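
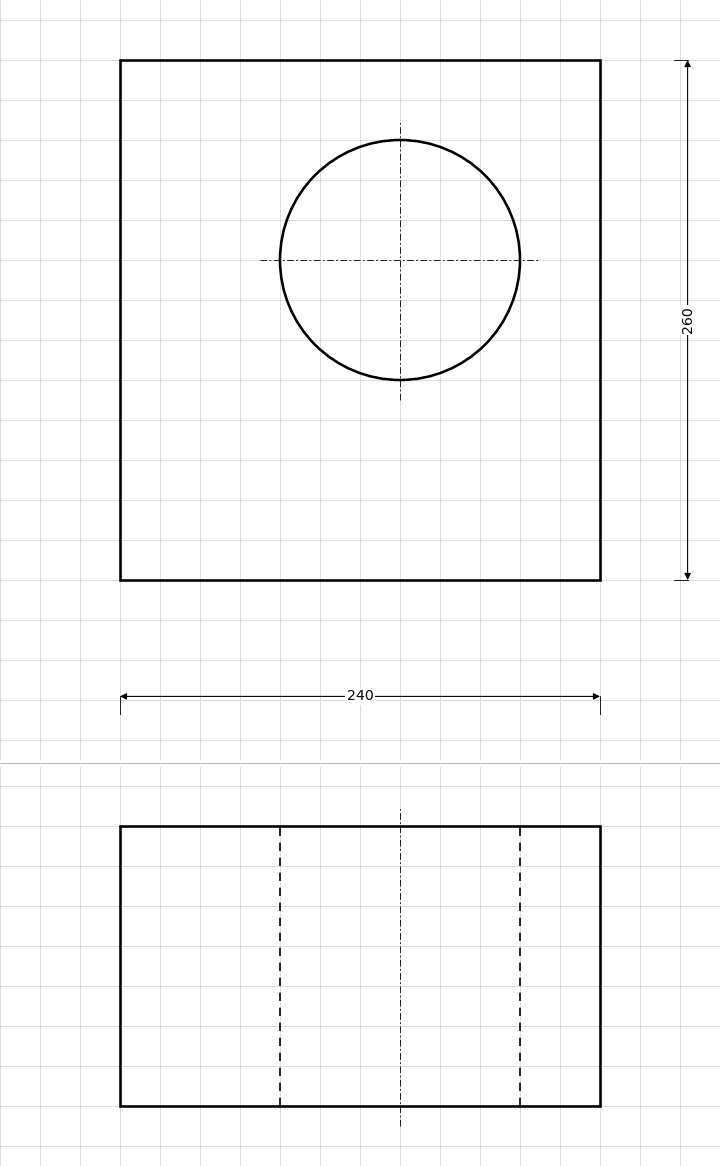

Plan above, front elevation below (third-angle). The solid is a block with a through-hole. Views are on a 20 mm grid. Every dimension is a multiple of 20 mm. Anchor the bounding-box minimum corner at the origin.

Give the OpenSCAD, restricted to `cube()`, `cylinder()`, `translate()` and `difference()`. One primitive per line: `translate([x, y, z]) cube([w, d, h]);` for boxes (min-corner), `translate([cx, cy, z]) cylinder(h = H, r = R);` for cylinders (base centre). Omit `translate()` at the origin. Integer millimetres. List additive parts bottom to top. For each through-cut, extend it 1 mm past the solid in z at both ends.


difference() {
  cube([240, 260, 140]);
  translate([140, 160, -1]) cylinder(h = 142, r = 60);
}


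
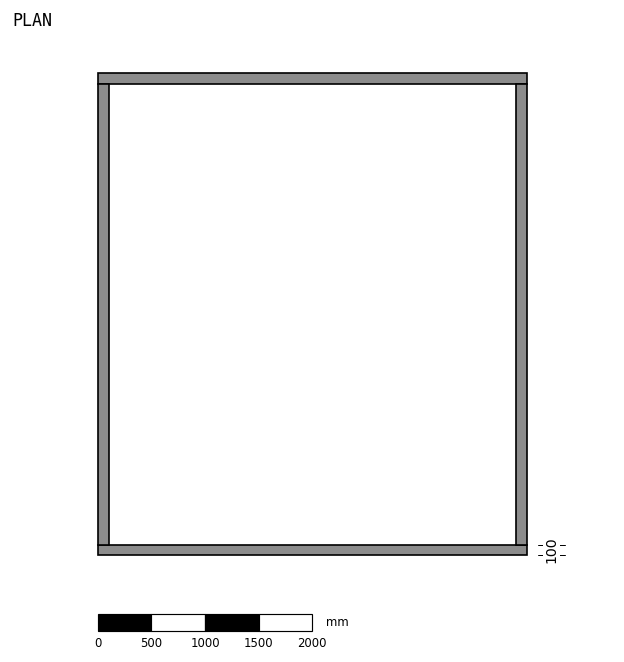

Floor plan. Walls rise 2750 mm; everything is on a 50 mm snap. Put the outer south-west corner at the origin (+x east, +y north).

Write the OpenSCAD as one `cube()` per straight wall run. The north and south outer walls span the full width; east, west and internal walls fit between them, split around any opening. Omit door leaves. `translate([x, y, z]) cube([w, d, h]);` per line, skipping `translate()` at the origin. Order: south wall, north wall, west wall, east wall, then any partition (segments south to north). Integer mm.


cube([4000, 100, 2750]);
translate([0, 4400, 0]) cube([4000, 100, 2750]);
translate([0, 100, 0]) cube([100, 4300, 2750]);
translate([3900, 100, 0]) cube([100, 4300, 2750]);


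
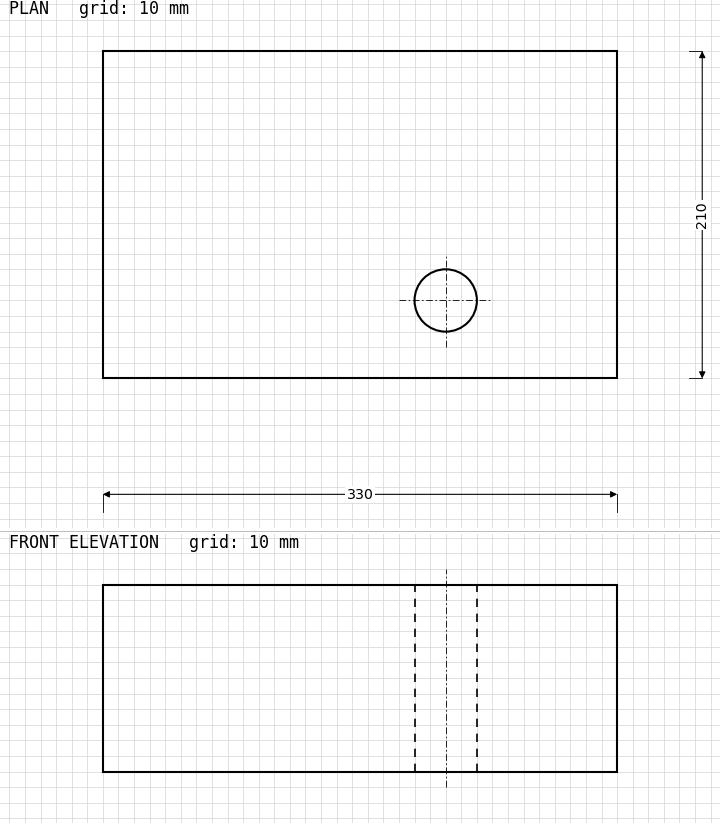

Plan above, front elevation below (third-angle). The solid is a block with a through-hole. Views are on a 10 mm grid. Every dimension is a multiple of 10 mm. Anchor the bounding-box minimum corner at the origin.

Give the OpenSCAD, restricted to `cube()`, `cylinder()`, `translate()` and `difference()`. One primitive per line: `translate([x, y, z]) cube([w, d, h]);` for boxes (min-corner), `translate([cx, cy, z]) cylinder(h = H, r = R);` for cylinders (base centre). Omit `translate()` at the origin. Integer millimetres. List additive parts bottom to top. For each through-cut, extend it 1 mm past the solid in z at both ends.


difference() {
  cube([330, 210, 120]);
  translate([220, 50, -1]) cylinder(h = 122, r = 20);
}


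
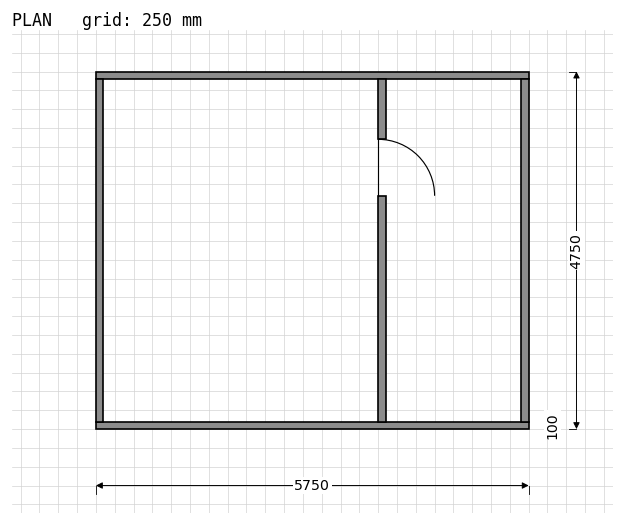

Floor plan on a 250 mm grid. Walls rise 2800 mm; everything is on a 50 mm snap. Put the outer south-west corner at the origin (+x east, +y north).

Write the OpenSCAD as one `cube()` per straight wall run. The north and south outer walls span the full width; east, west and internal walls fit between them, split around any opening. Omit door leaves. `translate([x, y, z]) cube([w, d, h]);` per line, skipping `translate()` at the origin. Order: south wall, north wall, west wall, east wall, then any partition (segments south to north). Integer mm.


cube([5750, 100, 2800]);
translate([0, 4650, 0]) cube([5750, 100, 2800]);
translate([0, 100, 0]) cube([100, 4550, 2800]);
translate([5650, 100, 0]) cube([100, 4550, 2800]);
translate([3750, 100, 0]) cube([100, 3000, 2800]);
translate([3750, 3850, 0]) cube([100, 800, 2800]);


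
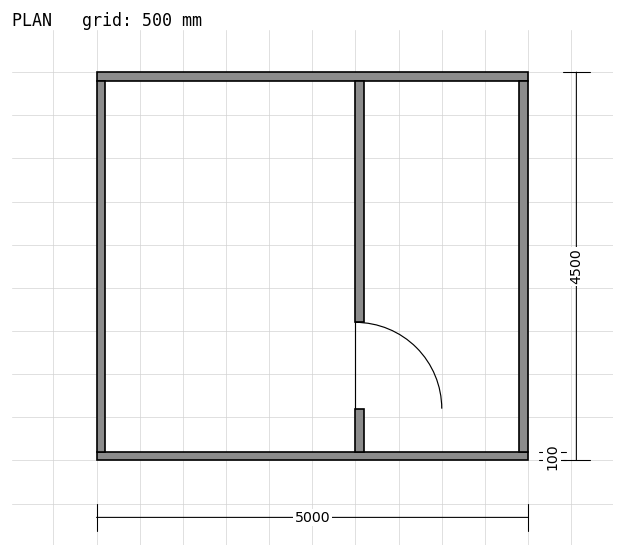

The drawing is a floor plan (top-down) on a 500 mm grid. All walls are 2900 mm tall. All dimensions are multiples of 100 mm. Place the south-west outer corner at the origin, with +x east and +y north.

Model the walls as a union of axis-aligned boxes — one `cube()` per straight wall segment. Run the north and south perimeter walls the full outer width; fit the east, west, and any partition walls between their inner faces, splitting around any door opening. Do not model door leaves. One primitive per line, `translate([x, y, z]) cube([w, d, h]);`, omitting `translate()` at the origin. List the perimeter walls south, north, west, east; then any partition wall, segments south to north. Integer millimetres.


cube([5000, 100, 2900]);
translate([0, 4400, 0]) cube([5000, 100, 2900]);
translate([0, 100, 0]) cube([100, 4300, 2900]);
translate([4900, 100, 0]) cube([100, 4300, 2900]);
translate([3000, 100, 0]) cube([100, 500, 2900]);
translate([3000, 1600, 0]) cube([100, 2800, 2900]);


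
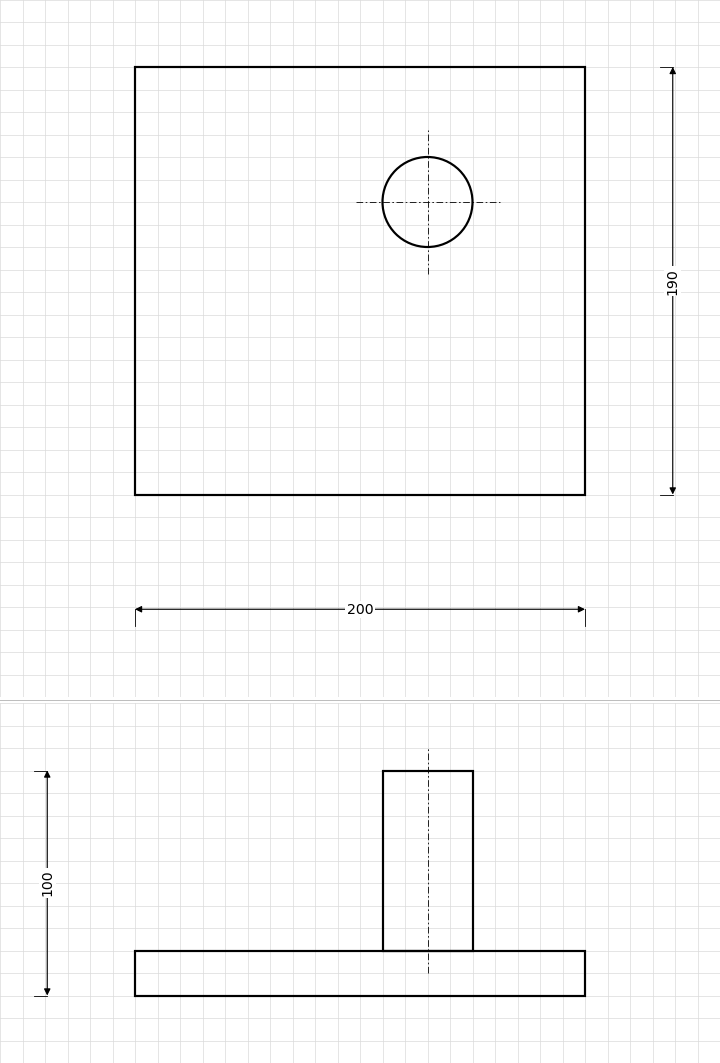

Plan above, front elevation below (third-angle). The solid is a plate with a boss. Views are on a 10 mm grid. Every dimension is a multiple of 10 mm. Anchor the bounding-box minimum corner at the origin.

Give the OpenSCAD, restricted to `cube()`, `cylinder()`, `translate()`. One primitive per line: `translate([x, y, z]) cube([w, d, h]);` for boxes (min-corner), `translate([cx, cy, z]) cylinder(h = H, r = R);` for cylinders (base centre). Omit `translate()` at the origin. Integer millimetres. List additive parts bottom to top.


cube([200, 190, 20]);
translate([130, 130, 20]) cylinder(h = 80, r = 20);


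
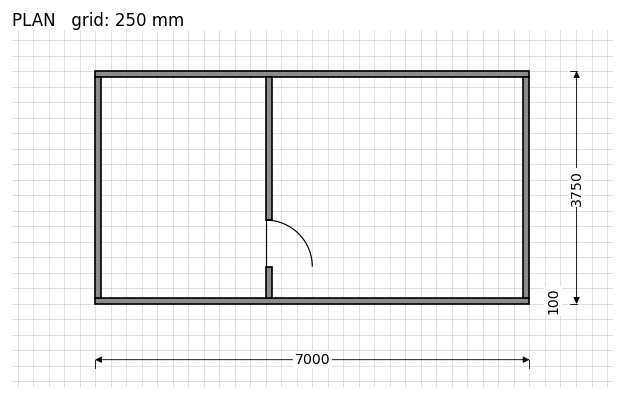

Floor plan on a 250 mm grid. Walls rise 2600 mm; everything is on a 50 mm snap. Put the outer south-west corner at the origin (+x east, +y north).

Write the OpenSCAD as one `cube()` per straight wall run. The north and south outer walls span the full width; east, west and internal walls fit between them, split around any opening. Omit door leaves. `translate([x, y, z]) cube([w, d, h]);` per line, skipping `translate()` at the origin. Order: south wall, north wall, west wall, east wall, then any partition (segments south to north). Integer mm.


cube([7000, 100, 2600]);
translate([0, 3650, 0]) cube([7000, 100, 2600]);
translate([0, 100, 0]) cube([100, 3550, 2600]);
translate([6900, 100, 0]) cube([100, 3550, 2600]);
translate([2750, 100, 0]) cube([100, 500, 2600]);
translate([2750, 1350, 0]) cube([100, 2300, 2600]);


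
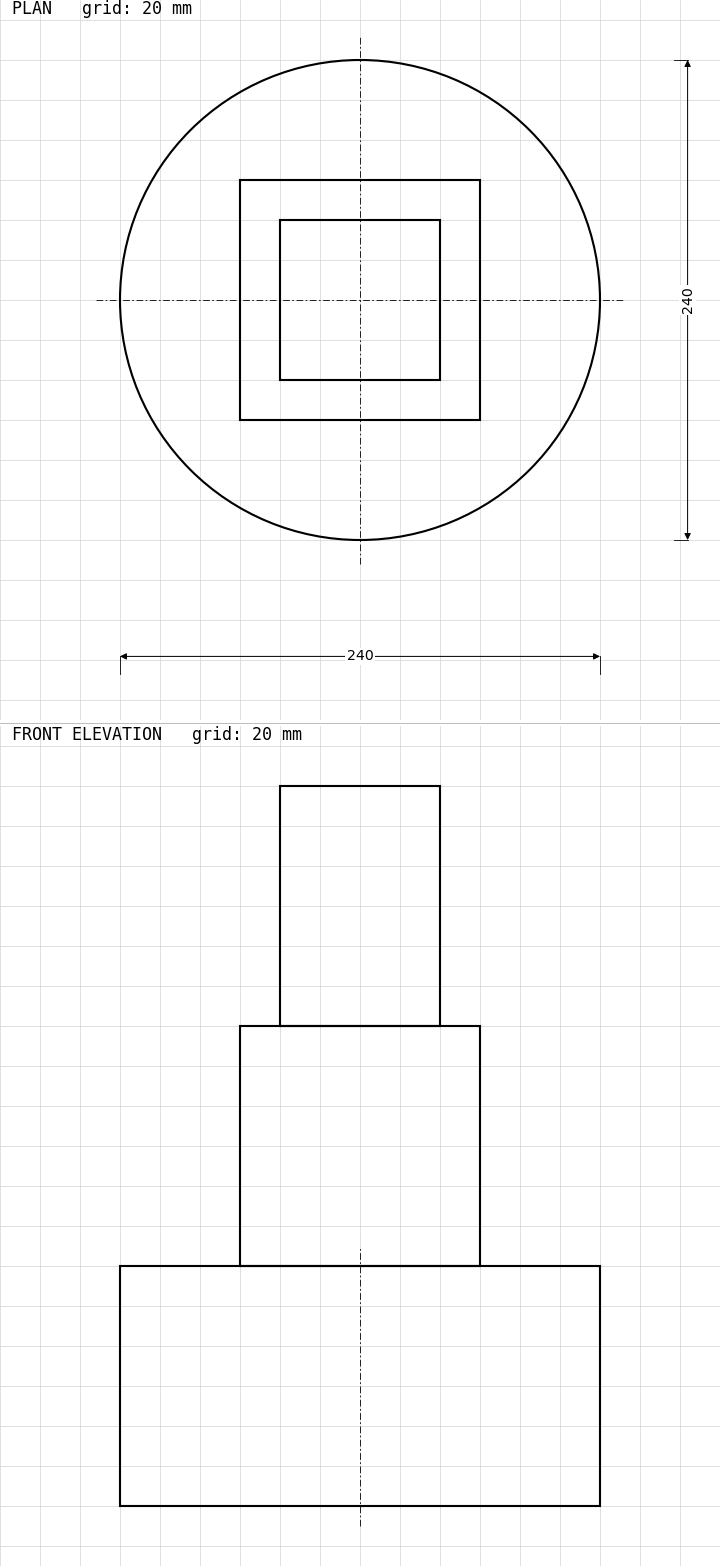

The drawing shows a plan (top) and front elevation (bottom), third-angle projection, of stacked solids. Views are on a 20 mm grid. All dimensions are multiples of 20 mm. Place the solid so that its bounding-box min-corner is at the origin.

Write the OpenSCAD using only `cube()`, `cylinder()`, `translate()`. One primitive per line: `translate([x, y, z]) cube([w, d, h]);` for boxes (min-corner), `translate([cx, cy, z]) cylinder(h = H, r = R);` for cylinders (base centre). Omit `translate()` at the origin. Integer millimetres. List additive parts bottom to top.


translate([120, 120, 0]) cylinder(h = 120, r = 120);
translate([60, 60, 120]) cube([120, 120, 120]);
translate([80, 80, 240]) cube([80, 80, 120]);


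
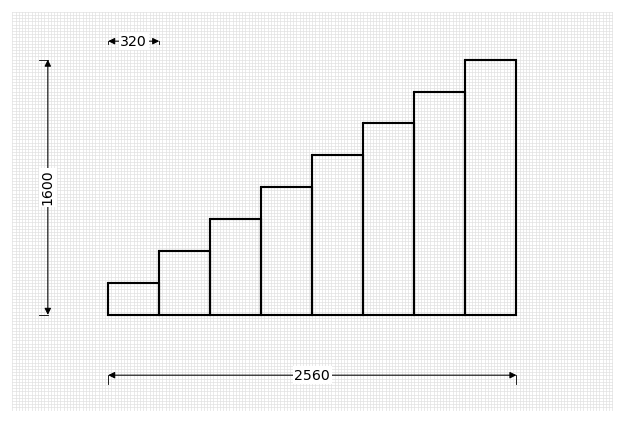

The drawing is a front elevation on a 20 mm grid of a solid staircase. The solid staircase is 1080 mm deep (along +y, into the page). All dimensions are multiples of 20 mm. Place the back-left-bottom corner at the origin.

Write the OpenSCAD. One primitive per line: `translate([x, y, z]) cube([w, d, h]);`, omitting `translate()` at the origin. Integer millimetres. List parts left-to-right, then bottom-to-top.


cube([320, 1080, 200]);
translate([320, 0, 0]) cube([320, 1080, 400]);
translate([640, 0, 0]) cube([320, 1080, 600]);
translate([960, 0, 0]) cube([320, 1080, 800]);
translate([1280, 0, 0]) cube([320, 1080, 1000]);
translate([1600, 0, 0]) cube([320, 1080, 1200]);
translate([1920, 0, 0]) cube([320, 1080, 1400]);
translate([2240, 0, 0]) cube([320, 1080, 1600]);


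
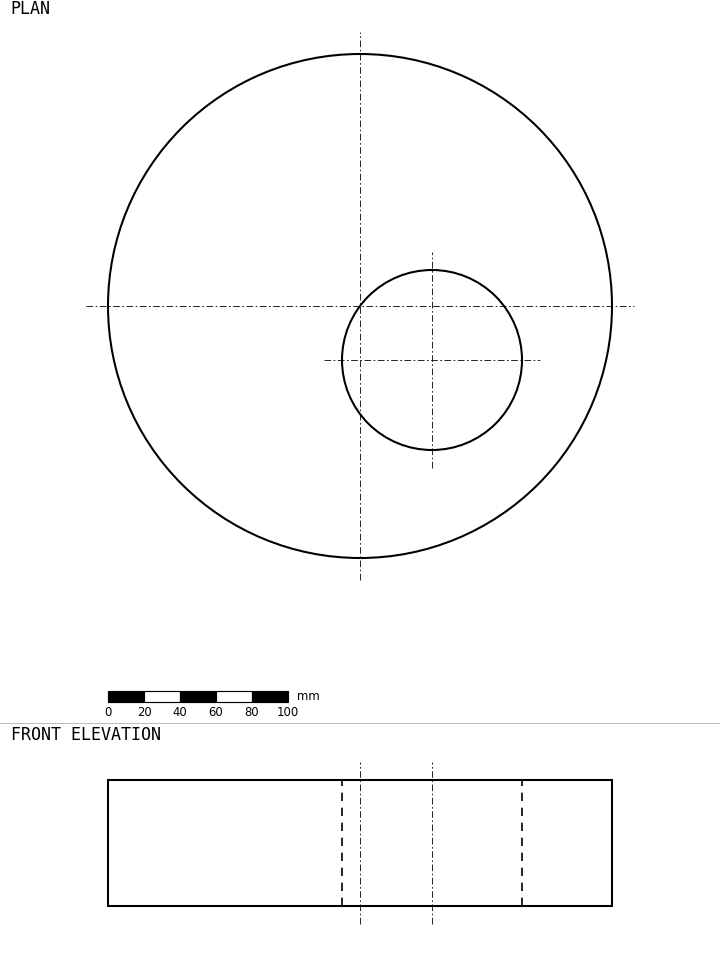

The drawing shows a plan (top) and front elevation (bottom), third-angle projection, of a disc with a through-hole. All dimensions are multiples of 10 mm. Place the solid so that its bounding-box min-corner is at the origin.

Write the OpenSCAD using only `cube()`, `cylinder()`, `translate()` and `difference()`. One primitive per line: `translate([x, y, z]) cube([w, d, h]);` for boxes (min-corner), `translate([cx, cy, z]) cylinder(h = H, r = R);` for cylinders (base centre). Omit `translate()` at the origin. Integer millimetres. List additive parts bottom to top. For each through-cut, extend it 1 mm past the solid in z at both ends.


difference() {
  translate([140, 140, 0]) cylinder(h = 70, r = 140);
  translate([180, 110, -1]) cylinder(h = 72, r = 50);
}


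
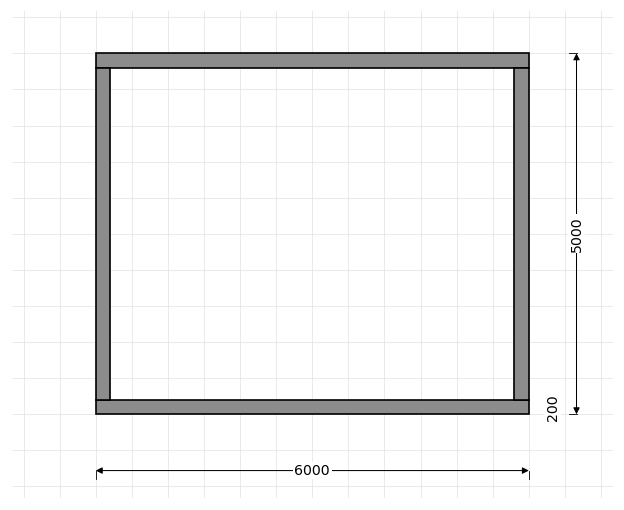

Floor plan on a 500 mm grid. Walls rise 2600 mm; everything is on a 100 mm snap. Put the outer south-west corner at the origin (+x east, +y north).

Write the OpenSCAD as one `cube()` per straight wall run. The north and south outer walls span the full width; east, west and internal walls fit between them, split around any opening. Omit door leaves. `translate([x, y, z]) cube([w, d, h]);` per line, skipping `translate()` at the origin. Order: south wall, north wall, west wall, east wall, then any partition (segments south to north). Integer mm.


cube([6000, 200, 2600]);
translate([0, 4800, 0]) cube([6000, 200, 2600]);
translate([0, 200, 0]) cube([200, 4600, 2600]);
translate([5800, 200, 0]) cube([200, 4600, 2600]);


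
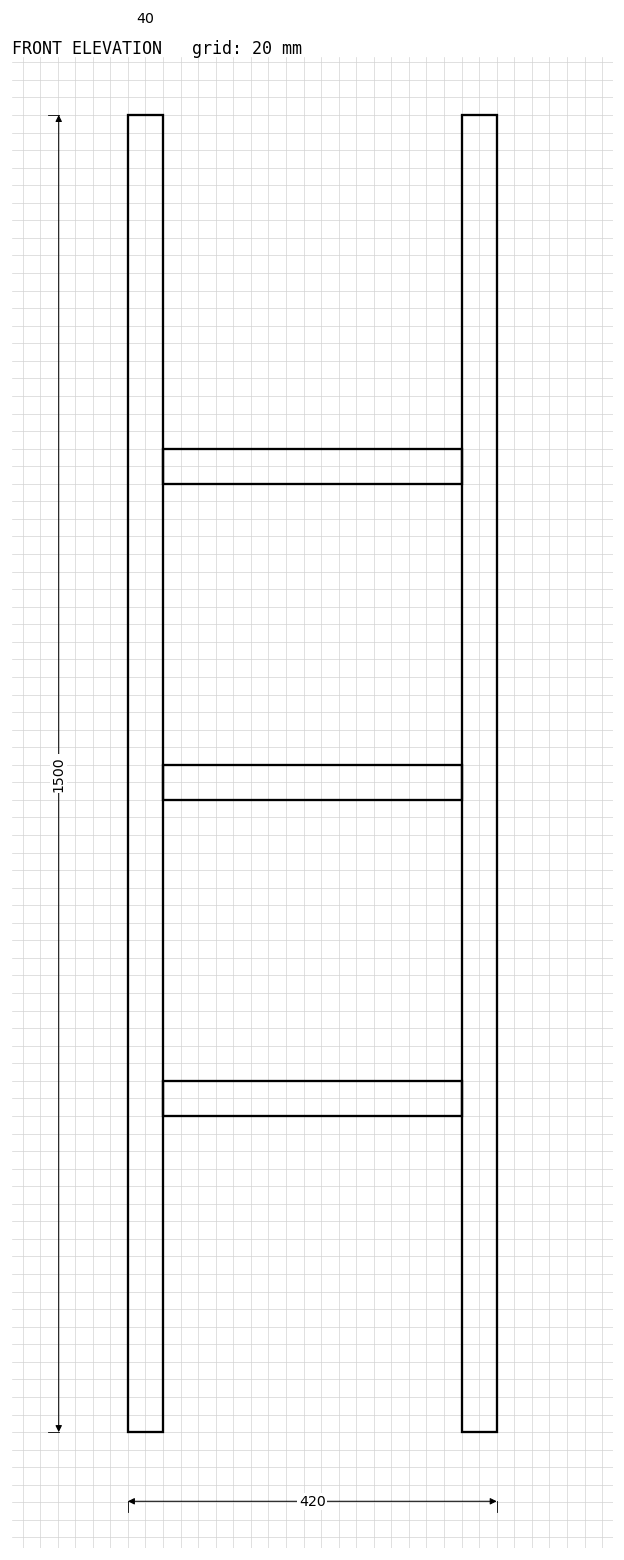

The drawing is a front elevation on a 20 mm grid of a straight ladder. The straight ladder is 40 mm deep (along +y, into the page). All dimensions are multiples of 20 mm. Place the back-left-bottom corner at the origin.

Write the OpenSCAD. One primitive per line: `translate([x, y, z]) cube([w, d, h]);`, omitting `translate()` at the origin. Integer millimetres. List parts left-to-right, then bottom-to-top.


cube([40, 40, 1500]);
translate([40, 0, 360]) cube([340, 40, 40]);
translate([40, 0, 720]) cube([340, 40, 40]);
translate([40, 0, 1080]) cube([340, 40, 40]);
translate([380, 0, 0]) cube([40, 40, 1500]);


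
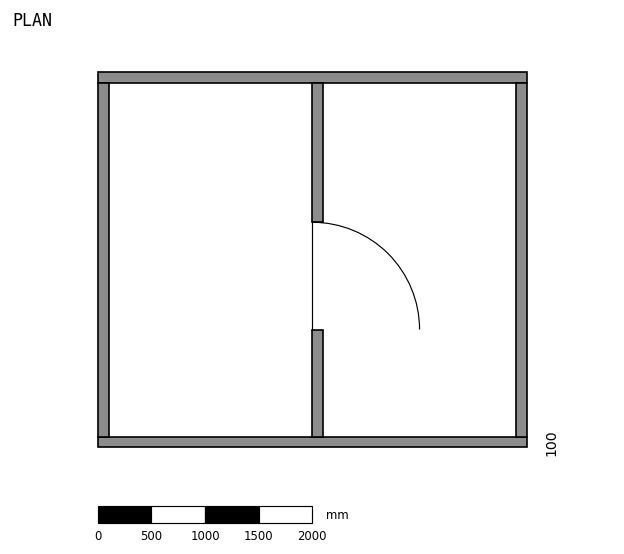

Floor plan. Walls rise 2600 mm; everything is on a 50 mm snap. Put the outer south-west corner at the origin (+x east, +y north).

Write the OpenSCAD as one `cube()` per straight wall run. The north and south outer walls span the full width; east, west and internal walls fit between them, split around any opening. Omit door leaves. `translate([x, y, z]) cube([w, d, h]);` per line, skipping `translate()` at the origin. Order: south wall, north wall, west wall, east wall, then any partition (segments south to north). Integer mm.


cube([4000, 100, 2600]);
translate([0, 3400, 0]) cube([4000, 100, 2600]);
translate([0, 100, 0]) cube([100, 3300, 2600]);
translate([3900, 100, 0]) cube([100, 3300, 2600]);
translate([2000, 100, 0]) cube([100, 1000, 2600]);
translate([2000, 2100, 0]) cube([100, 1300, 2600]);


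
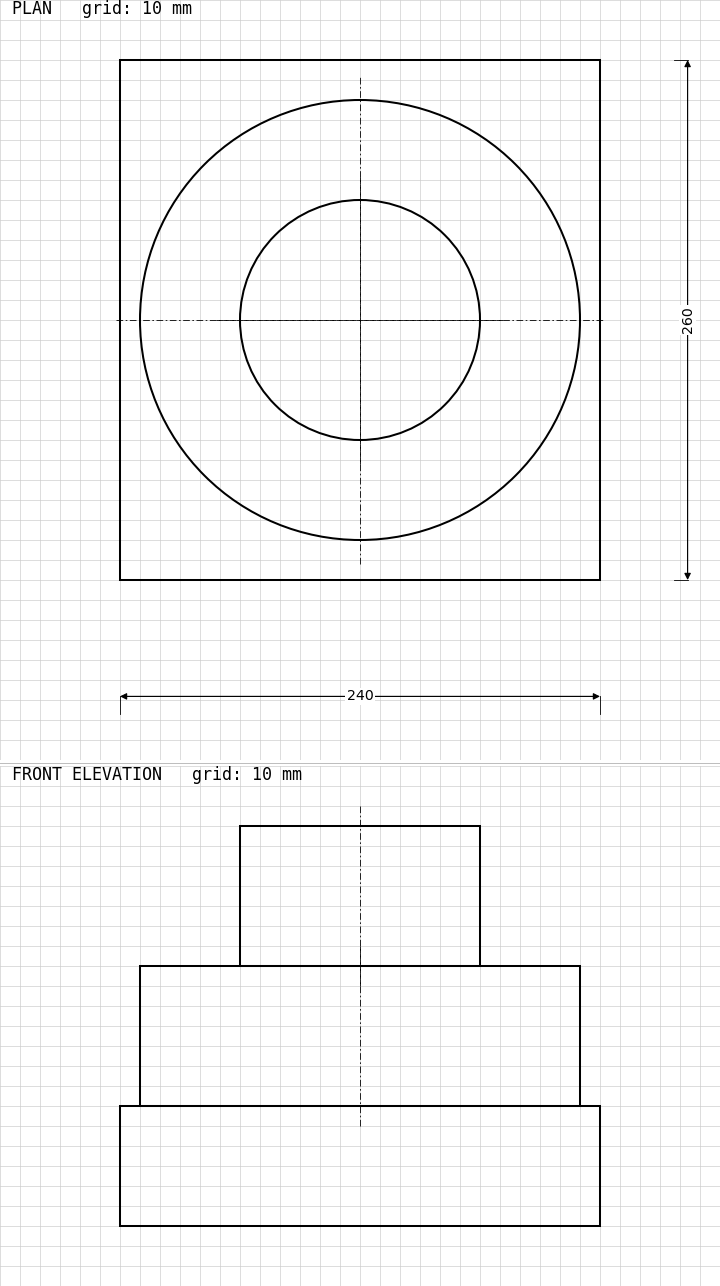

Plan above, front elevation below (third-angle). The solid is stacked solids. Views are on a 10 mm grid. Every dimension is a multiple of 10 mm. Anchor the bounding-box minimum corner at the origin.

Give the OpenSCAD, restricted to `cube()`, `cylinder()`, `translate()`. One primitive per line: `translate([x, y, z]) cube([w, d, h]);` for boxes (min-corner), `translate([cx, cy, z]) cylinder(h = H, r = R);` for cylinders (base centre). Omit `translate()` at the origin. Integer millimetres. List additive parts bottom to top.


cube([240, 260, 60]);
translate([120, 130, 60]) cylinder(h = 70, r = 110);
translate([120, 130, 130]) cylinder(h = 70, r = 60);


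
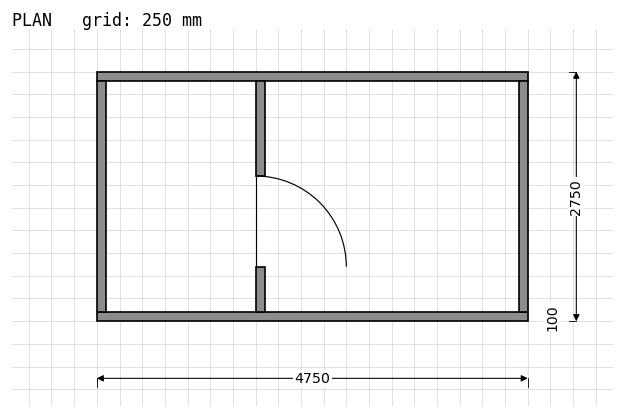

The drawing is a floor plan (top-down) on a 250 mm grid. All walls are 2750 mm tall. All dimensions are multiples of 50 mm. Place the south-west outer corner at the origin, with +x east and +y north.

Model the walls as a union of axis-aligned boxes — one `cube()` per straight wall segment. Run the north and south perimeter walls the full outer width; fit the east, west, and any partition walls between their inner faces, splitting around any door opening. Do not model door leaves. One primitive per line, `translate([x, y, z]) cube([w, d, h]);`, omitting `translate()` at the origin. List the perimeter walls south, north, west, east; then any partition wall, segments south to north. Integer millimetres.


cube([4750, 100, 2750]);
translate([0, 2650, 0]) cube([4750, 100, 2750]);
translate([0, 100, 0]) cube([100, 2550, 2750]);
translate([4650, 100, 0]) cube([100, 2550, 2750]);
translate([1750, 100, 0]) cube([100, 500, 2750]);
translate([1750, 1600, 0]) cube([100, 1050, 2750]);


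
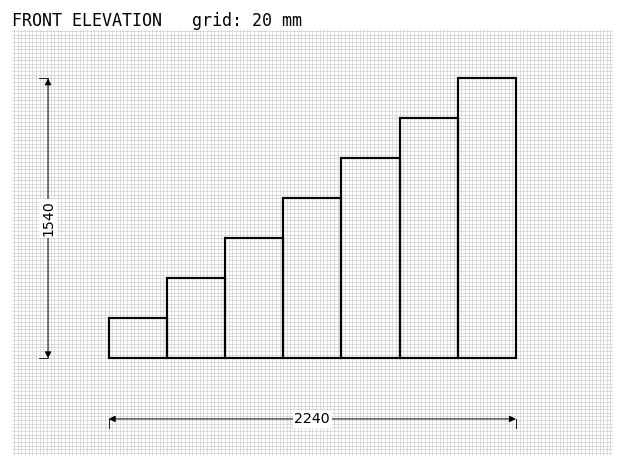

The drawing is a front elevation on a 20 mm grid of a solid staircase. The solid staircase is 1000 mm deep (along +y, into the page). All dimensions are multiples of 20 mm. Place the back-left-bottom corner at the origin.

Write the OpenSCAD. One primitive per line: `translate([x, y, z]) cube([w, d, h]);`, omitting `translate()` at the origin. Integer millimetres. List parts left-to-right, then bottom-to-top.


cube([320, 1000, 220]);
translate([320, 0, 0]) cube([320, 1000, 440]);
translate([640, 0, 0]) cube([320, 1000, 660]);
translate([960, 0, 0]) cube([320, 1000, 880]);
translate([1280, 0, 0]) cube([320, 1000, 1100]);
translate([1600, 0, 0]) cube([320, 1000, 1320]);
translate([1920, 0, 0]) cube([320, 1000, 1540]);


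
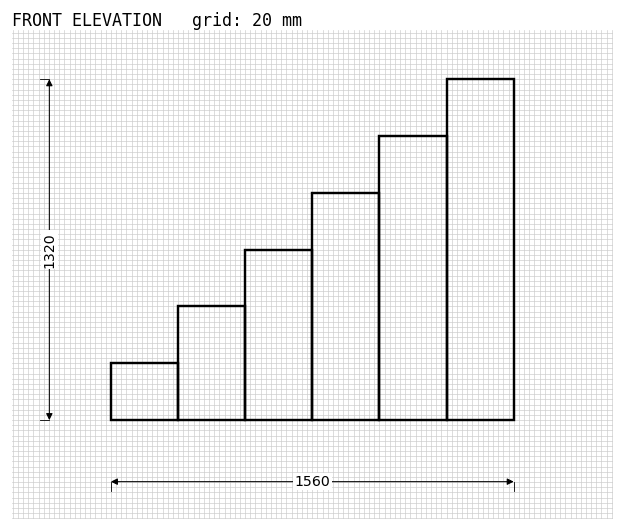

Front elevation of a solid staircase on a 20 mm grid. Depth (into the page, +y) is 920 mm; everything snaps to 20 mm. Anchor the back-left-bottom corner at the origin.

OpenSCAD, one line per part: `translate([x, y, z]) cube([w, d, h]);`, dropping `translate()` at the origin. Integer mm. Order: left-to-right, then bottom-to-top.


cube([260, 920, 220]);
translate([260, 0, 0]) cube([260, 920, 440]);
translate([520, 0, 0]) cube([260, 920, 660]);
translate([780, 0, 0]) cube([260, 920, 880]);
translate([1040, 0, 0]) cube([260, 920, 1100]);
translate([1300, 0, 0]) cube([260, 920, 1320]);


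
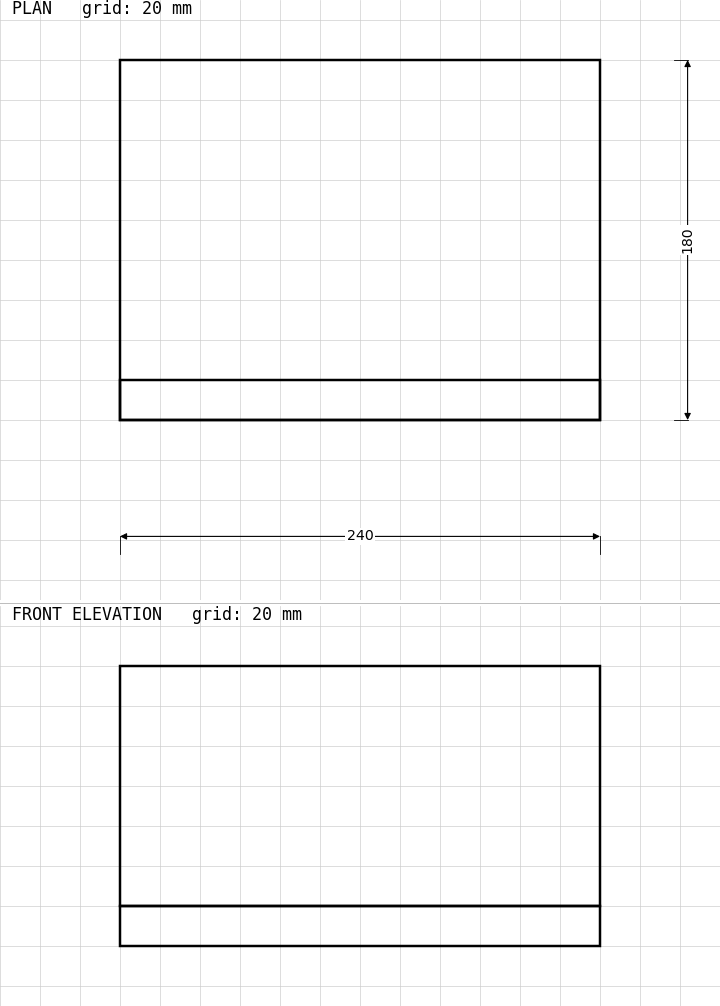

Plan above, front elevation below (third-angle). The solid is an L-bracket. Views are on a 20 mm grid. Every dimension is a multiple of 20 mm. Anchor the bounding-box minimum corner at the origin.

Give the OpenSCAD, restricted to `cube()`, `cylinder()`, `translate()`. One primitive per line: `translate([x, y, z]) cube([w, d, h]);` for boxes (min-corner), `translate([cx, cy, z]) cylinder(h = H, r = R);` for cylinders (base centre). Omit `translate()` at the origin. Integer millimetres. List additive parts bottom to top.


cube([240, 180, 20]);
translate([0, 0, 20]) cube([240, 20, 120]);


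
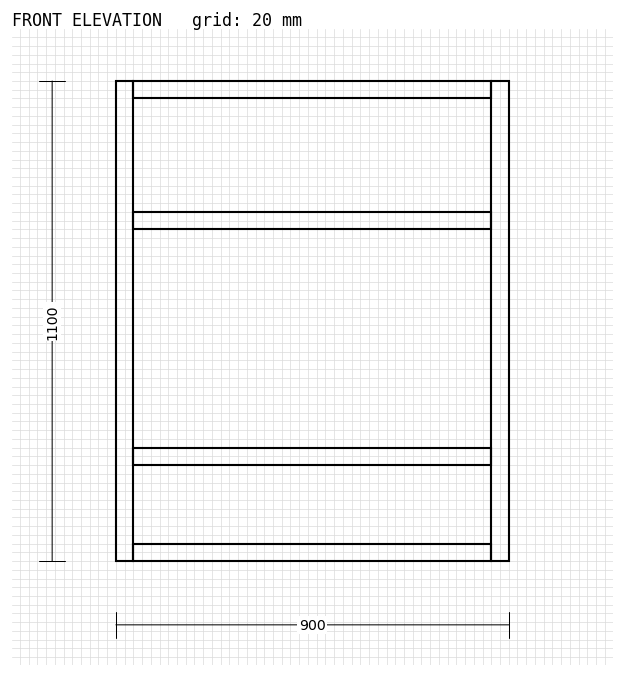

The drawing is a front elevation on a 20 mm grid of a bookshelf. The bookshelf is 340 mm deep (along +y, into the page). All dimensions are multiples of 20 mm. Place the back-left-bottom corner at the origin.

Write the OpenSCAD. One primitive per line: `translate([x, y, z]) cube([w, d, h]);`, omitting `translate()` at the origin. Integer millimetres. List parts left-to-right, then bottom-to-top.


cube([40, 340, 1100]);
translate([40, 0, 0]) cube([820, 340, 40]);
translate([40, 0, 220]) cube([820, 340, 40]);
translate([40, 0, 760]) cube([820, 340, 40]);
translate([40, 0, 1060]) cube([820, 340, 40]);
translate([860, 0, 0]) cube([40, 340, 1100]);


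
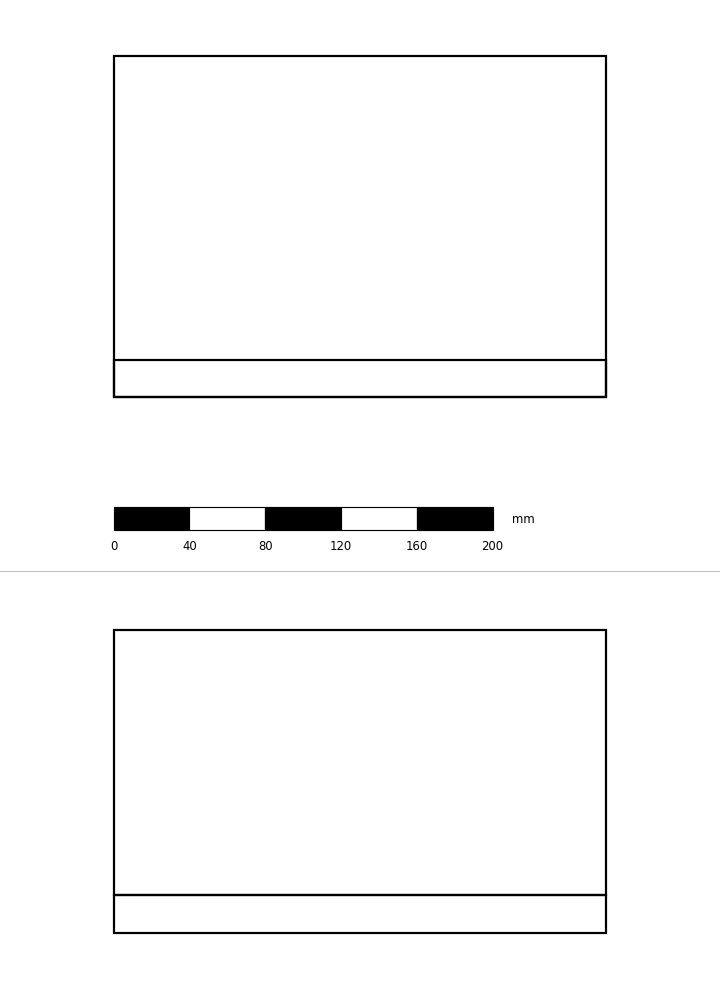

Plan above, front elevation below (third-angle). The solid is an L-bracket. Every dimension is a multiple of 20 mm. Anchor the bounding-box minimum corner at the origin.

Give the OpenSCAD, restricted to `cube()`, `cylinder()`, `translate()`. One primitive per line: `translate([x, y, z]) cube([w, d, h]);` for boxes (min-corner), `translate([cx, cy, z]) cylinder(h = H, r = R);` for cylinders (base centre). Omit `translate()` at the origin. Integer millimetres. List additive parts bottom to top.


cube([260, 180, 20]);
translate([0, 0, 20]) cube([260, 20, 140]);


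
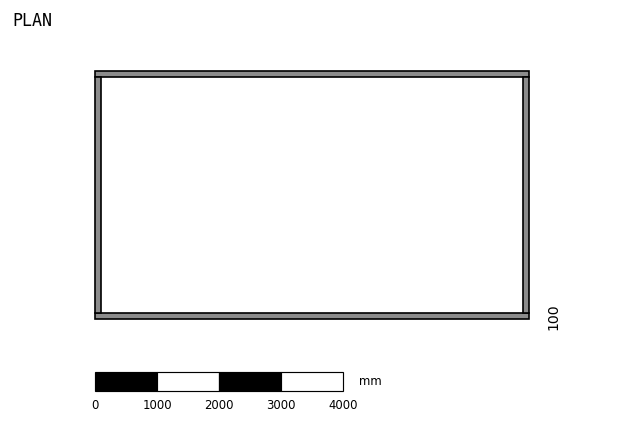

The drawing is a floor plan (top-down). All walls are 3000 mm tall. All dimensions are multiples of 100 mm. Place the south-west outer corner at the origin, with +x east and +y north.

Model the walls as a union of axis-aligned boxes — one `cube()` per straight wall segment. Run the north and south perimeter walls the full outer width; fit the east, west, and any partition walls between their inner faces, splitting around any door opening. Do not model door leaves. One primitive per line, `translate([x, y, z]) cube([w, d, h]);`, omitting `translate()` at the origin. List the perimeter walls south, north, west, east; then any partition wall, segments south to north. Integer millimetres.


cube([7000, 100, 3000]);
translate([0, 3900, 0]) cube([7000, 100, 3000]);
translate([0, 100, 0]) cube([100, 3800, 3000]);
translate([6900, 100, 0]) cube([100, 3800, 3000]);


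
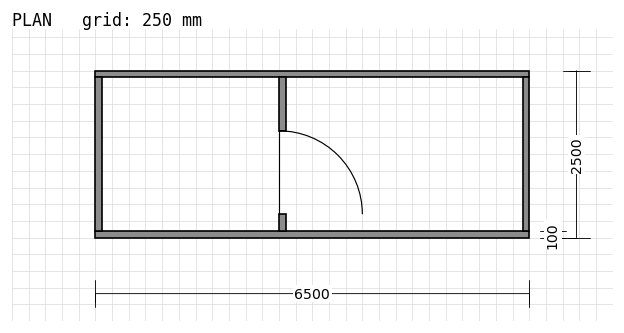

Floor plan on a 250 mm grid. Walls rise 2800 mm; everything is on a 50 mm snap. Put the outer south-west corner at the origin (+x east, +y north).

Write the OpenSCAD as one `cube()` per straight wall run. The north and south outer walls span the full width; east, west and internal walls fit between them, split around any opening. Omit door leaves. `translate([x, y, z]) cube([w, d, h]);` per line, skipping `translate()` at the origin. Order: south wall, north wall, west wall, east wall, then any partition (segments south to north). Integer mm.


cube([6500, 100, 2800]);
translate([0, 2400, 0]) cube([6500, 100, 2800]);
translate([0, 100, 0]) cube([100, 2300, 2800]);
translate([6400, 100, 0]) cube([100, 2300, 2800]);
translate([2750, 100, 0]) cube([100, 250, 2800]);
translate([2750, 1600, 0]) cube([100, 800, 2800]);


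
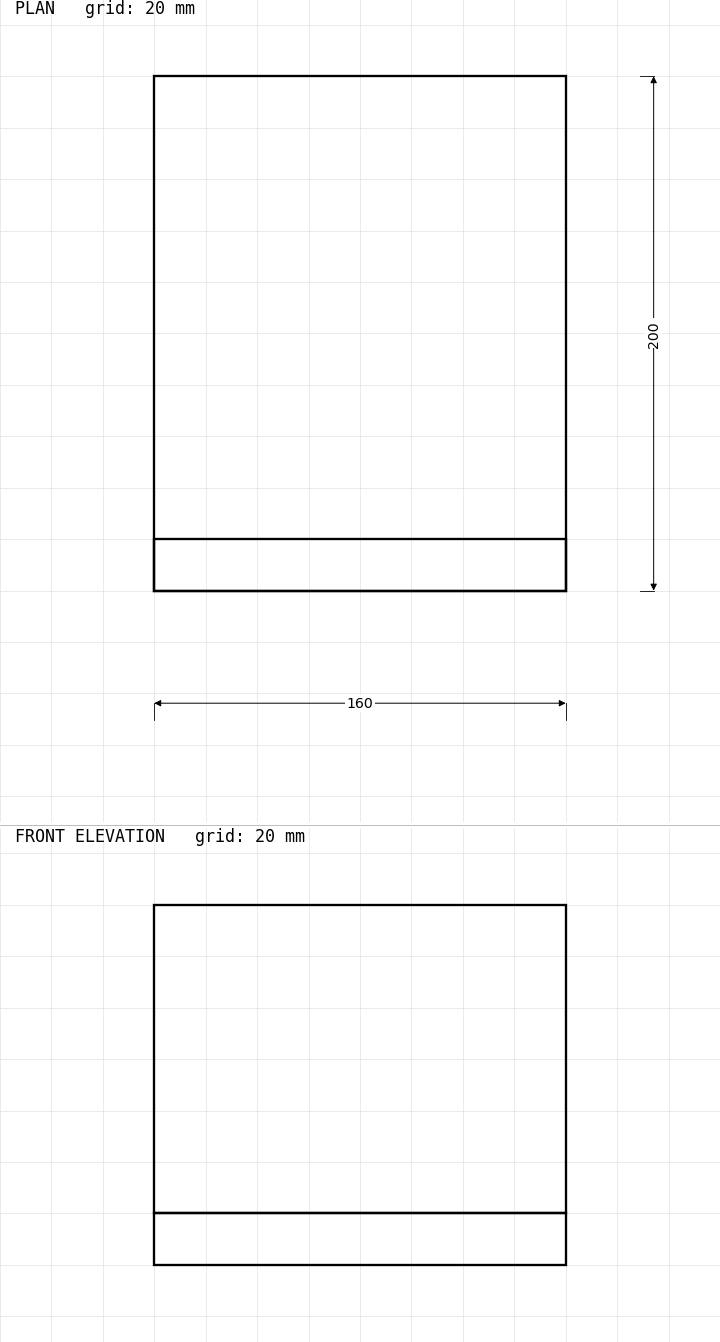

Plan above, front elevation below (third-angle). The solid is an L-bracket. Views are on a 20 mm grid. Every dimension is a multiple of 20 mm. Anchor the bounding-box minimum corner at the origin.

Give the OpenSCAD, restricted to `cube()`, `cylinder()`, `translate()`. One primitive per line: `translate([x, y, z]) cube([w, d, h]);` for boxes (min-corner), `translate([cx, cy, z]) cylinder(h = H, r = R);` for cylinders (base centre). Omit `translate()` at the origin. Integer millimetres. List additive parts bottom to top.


cube([160, 200, 20]);
translate([0, 0, 20]) cube([160, 20, 120]);


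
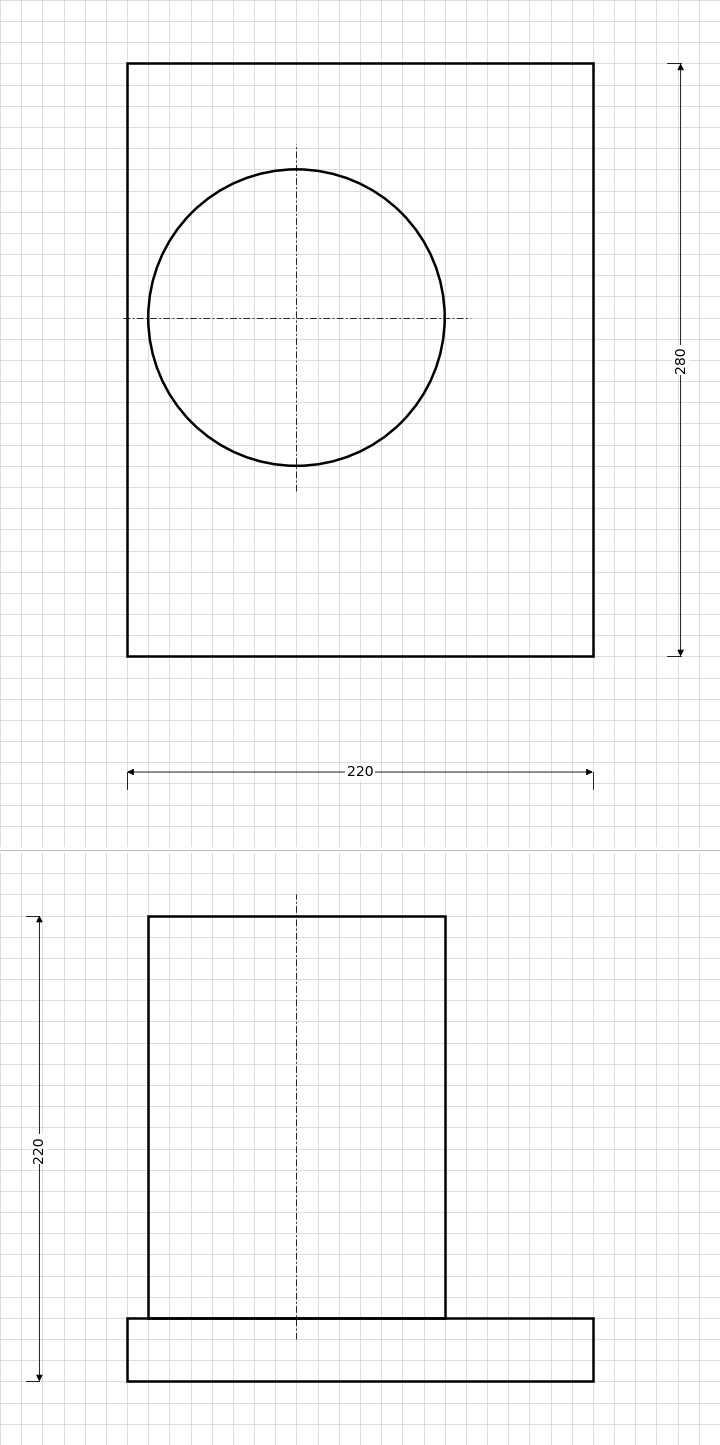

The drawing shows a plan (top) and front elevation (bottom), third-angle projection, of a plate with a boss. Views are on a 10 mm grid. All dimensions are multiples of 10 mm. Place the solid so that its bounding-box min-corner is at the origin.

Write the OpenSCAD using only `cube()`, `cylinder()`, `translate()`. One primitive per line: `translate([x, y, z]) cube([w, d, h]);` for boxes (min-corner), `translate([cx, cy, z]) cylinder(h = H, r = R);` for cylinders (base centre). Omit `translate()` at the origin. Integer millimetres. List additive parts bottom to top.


cube([220, 280, 30]);
translate([80, 160, 30]) cylinder(h = 190, r = 70);


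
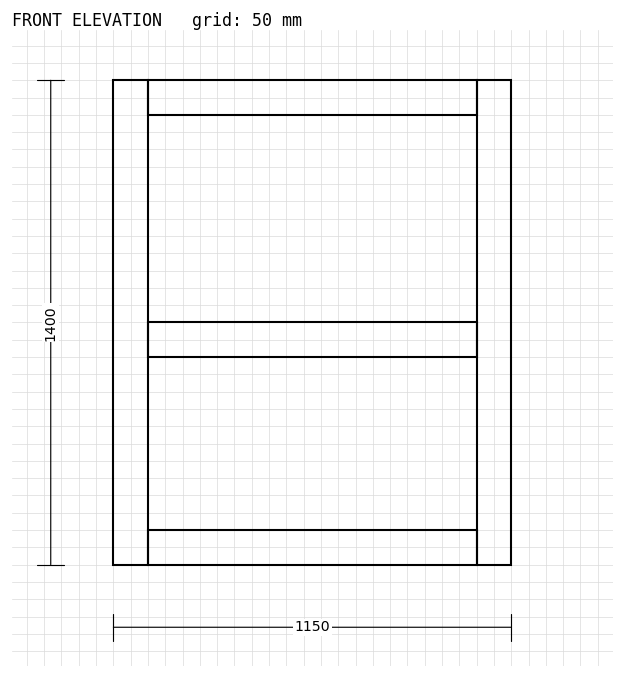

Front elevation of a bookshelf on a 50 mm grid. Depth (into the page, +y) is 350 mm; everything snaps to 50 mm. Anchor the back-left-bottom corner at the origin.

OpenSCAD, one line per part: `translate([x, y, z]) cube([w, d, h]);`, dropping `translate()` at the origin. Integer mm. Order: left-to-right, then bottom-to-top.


cube([100, 350, 1400]);
translate([100, 0, 0]) cube([950, 350, 100]);
translate([100, 0, 600]) cube([950, 350, 100]);
translate([100, 0, 1300]) cube([950, 350, 100]);
translate([1050, 0, 0]) cube([100, 350, 1400]);


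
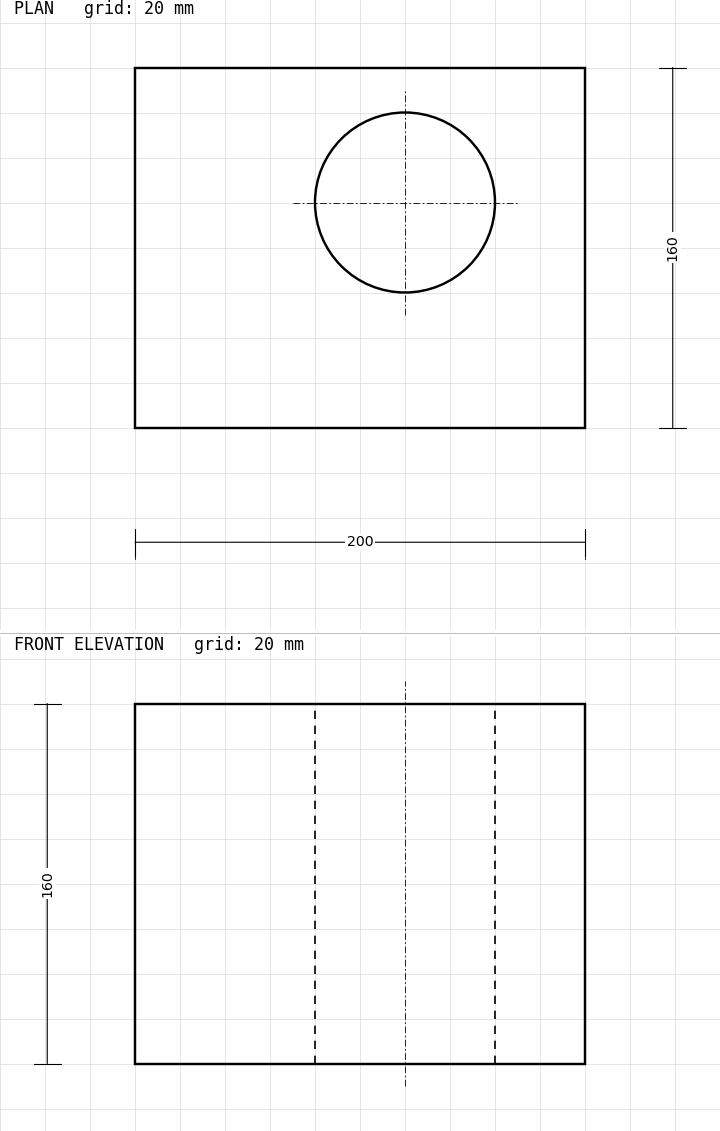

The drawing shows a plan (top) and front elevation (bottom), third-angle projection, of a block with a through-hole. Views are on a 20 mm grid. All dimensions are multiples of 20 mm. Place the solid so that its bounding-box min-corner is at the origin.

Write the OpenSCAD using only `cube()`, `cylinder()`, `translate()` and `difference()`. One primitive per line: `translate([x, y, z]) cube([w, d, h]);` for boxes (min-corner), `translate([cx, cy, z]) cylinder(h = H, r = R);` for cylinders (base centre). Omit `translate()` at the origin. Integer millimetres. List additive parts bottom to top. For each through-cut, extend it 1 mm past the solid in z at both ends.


difference() {
  cube([200, 160, 160]);
  translate([120, 100, -1]) cylinder(h = 162, r = 40);
}


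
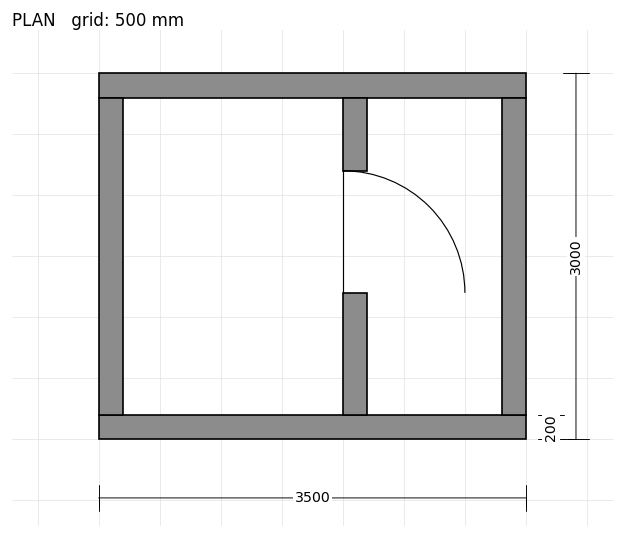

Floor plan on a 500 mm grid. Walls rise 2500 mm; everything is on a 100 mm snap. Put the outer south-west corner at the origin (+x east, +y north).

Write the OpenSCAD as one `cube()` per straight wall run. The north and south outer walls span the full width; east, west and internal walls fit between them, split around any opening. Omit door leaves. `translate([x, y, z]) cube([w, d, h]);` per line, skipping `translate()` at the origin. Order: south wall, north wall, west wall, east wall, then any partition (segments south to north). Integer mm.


cube([3500, 200, 2500]);
translate([0, 2800, 0]) cube([3500, 200, 2500]);
translate([0, 200, 0]) cube([200, 2600, 2500]);
translate([3300, 200, 0]) cube([200, 2600, 2500]);
translate([2000, 200, 0]) cube([200, 1000, 2500]);
translate([2000, 2200, 0]) cube([200, 600, 2500]);


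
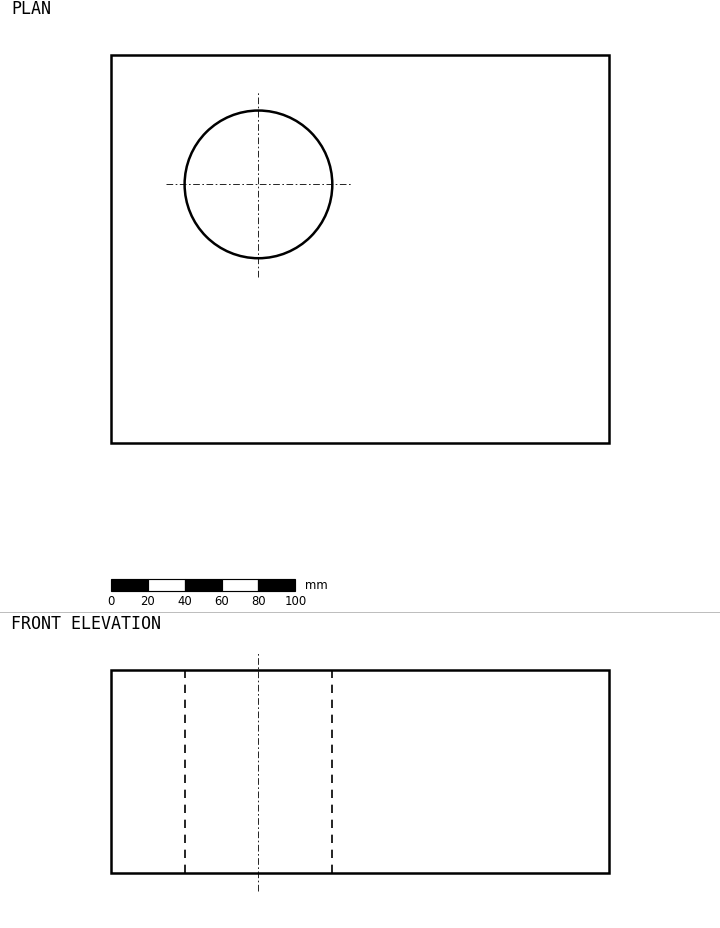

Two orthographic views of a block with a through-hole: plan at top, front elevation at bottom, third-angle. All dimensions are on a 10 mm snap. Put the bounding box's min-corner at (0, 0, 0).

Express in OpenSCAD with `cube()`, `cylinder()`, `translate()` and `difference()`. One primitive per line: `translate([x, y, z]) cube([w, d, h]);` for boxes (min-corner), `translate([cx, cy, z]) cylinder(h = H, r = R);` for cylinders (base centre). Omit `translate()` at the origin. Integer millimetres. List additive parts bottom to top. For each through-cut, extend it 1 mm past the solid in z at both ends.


difference() {
  cube([270, 210, 110]);
  translate([80, 140, -1]) cylinder(h = 112, r = 40);
}


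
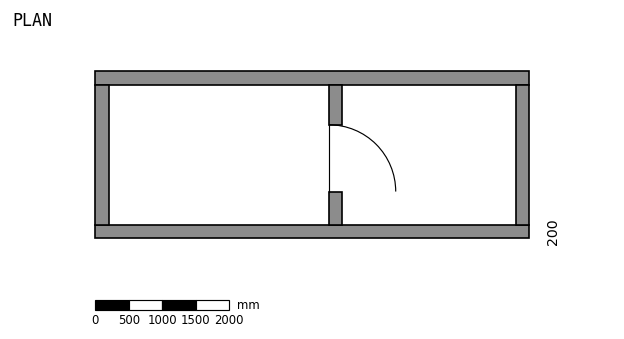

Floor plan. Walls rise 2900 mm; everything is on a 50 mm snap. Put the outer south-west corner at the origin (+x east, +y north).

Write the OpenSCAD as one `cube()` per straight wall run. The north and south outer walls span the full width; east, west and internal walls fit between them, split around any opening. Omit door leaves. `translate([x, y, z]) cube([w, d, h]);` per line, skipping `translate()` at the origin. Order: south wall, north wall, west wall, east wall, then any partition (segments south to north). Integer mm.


cube([6500, 200, 2900]);
translate([0, 2300, 0]) cube([6500, 200, 2900]);
translate([0, 200, 0]) cube([200, 2100, 2900]);
translate([6300, 200, 0]) cube([200, 2100, 2900]);
translate([3500, 200, 0]) cube([200, 500, 2900]);
translate([3500, 1700, 0]) cube([200, 600, 2900]);


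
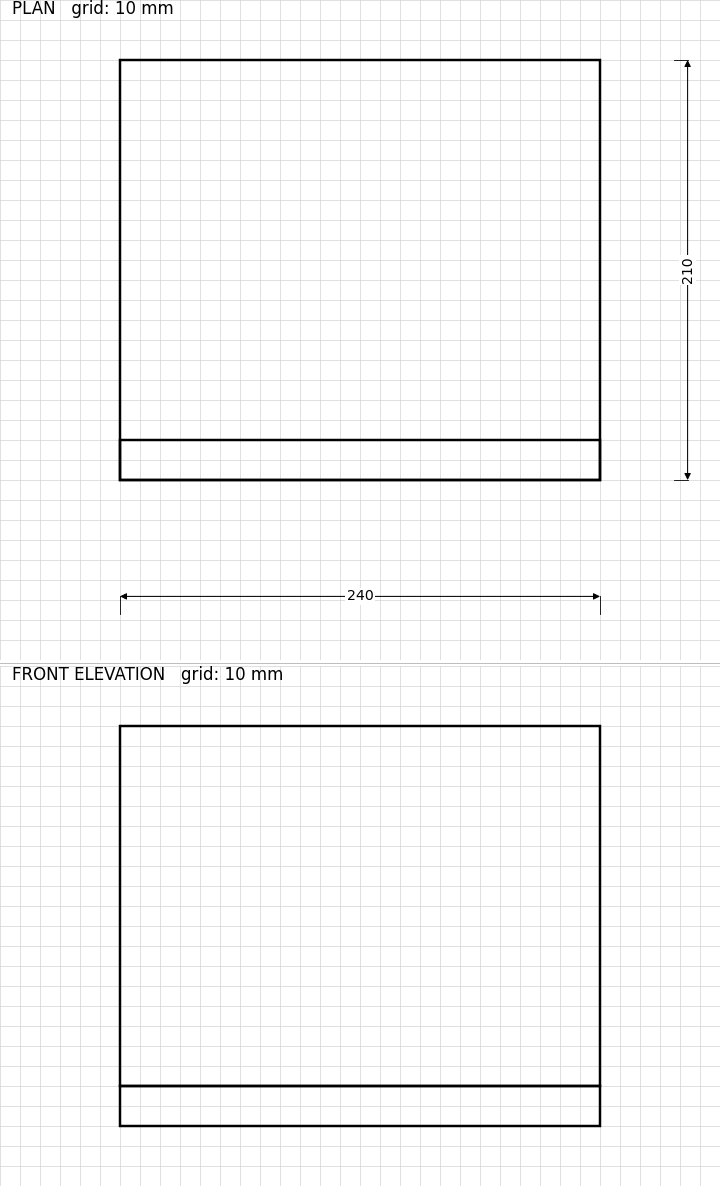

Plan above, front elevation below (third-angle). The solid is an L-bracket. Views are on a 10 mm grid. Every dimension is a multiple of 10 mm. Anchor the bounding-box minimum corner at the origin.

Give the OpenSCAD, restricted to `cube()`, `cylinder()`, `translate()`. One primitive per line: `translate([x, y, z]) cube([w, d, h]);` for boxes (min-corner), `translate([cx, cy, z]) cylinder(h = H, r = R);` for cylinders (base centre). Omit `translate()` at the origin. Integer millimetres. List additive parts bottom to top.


cube([240, 210, 20]);
translate([0, 0, 20]) cube([240, 20, 180]);


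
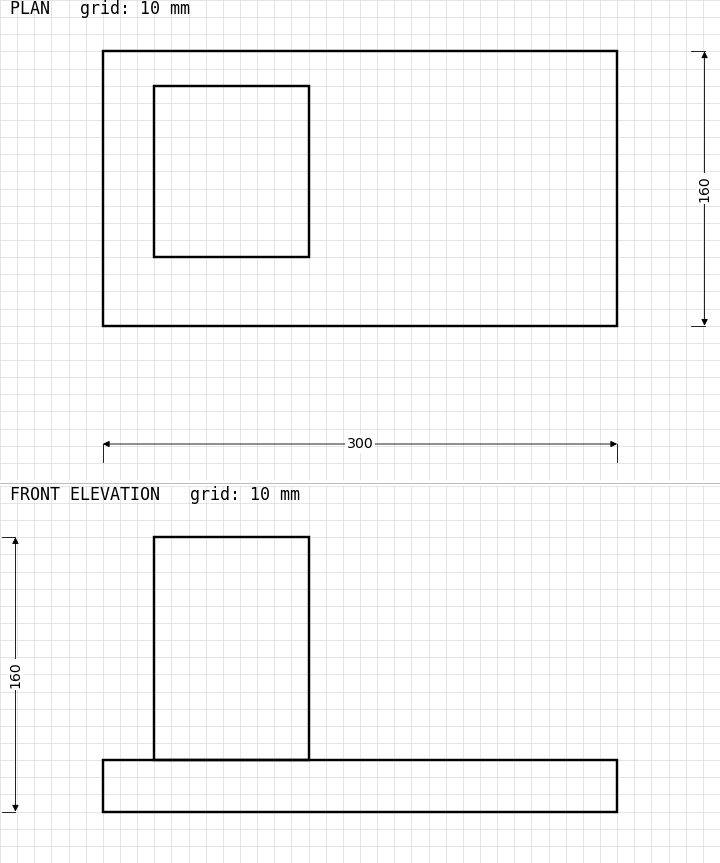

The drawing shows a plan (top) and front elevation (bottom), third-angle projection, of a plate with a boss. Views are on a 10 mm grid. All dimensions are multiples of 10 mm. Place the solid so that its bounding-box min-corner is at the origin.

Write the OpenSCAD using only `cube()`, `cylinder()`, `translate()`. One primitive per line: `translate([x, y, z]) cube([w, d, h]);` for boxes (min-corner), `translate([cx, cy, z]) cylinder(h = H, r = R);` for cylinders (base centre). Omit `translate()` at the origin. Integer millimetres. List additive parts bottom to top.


cube([300, 160, 30]);
translate([30, 40, 30]) cube([90, 100, 130]);


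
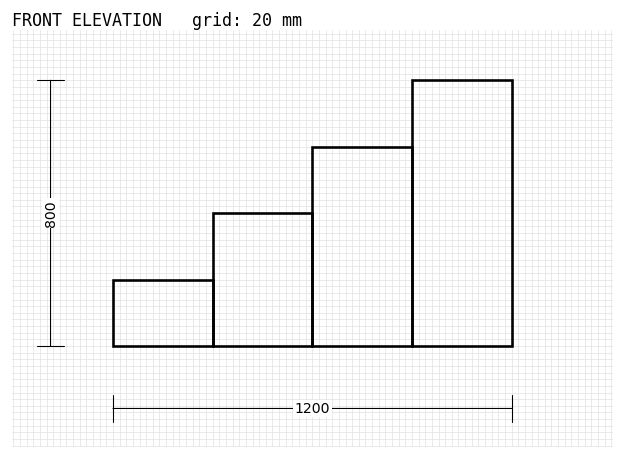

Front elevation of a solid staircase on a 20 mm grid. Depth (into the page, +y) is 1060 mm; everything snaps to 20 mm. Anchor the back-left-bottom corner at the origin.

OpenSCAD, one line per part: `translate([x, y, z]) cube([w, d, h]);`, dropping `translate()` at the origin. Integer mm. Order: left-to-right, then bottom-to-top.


cube([300, 1060, 200]);
translate([300, 0, 0]) cube([300, 1060, 400]);
translate([600, 0, 0]) cube([300, 1060, 600]);
translate([900, 0, 0]) cube([300, 1060, 800]);


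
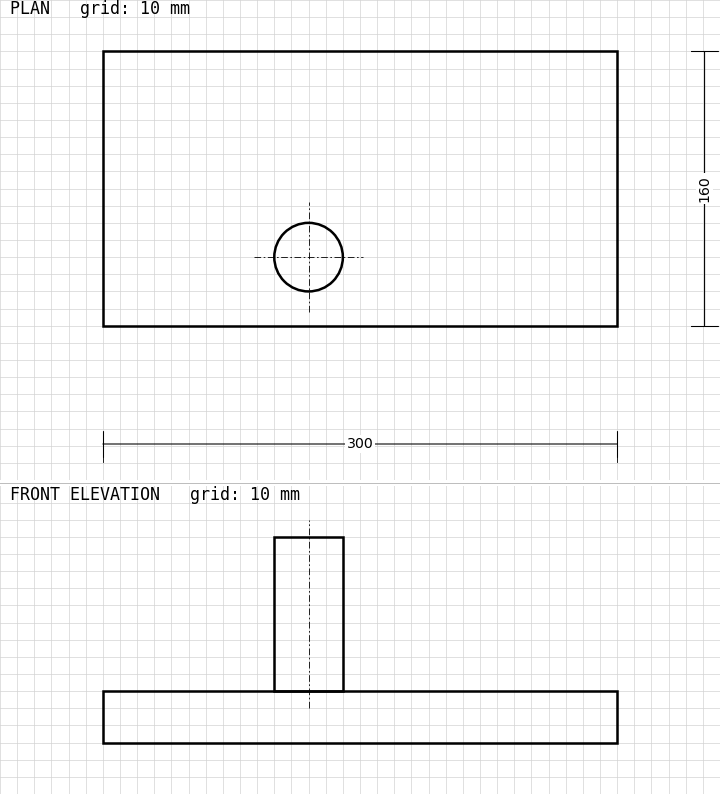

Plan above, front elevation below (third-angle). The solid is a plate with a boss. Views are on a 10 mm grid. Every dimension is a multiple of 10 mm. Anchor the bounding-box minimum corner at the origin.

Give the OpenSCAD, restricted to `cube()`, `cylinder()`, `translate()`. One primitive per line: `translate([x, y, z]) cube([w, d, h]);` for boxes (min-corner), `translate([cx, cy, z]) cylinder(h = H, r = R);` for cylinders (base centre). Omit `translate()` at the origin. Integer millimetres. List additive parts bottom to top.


cube([300, 160, 30]);
translate([120, 40, 30]) cylinder(h = 90, r = 20);


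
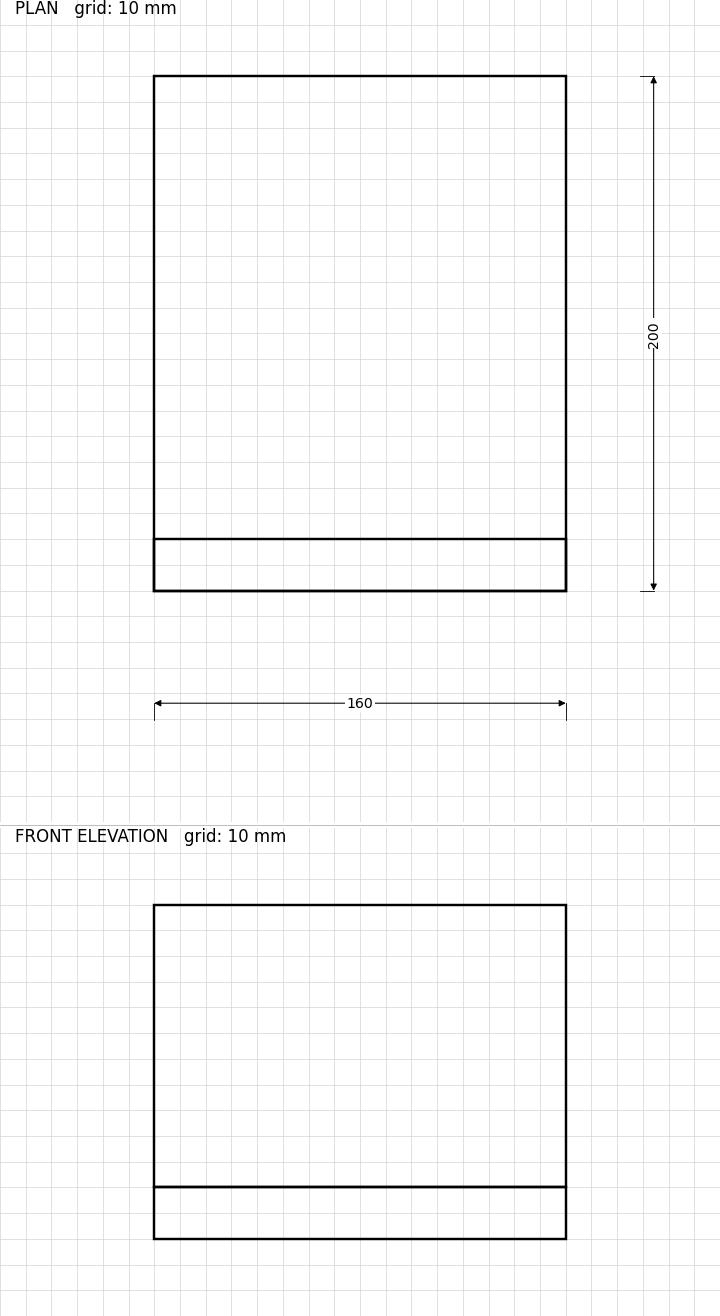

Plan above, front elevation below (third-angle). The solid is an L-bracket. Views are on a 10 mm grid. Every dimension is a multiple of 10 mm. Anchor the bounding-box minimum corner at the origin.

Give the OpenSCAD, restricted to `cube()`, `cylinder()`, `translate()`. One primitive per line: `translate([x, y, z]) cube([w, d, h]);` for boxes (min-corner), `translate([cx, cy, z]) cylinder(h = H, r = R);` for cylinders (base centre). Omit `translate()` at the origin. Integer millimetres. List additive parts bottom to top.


cube([160, 200, 20]);
translate([0, 0, 20]) cube([160, 20, 110]);


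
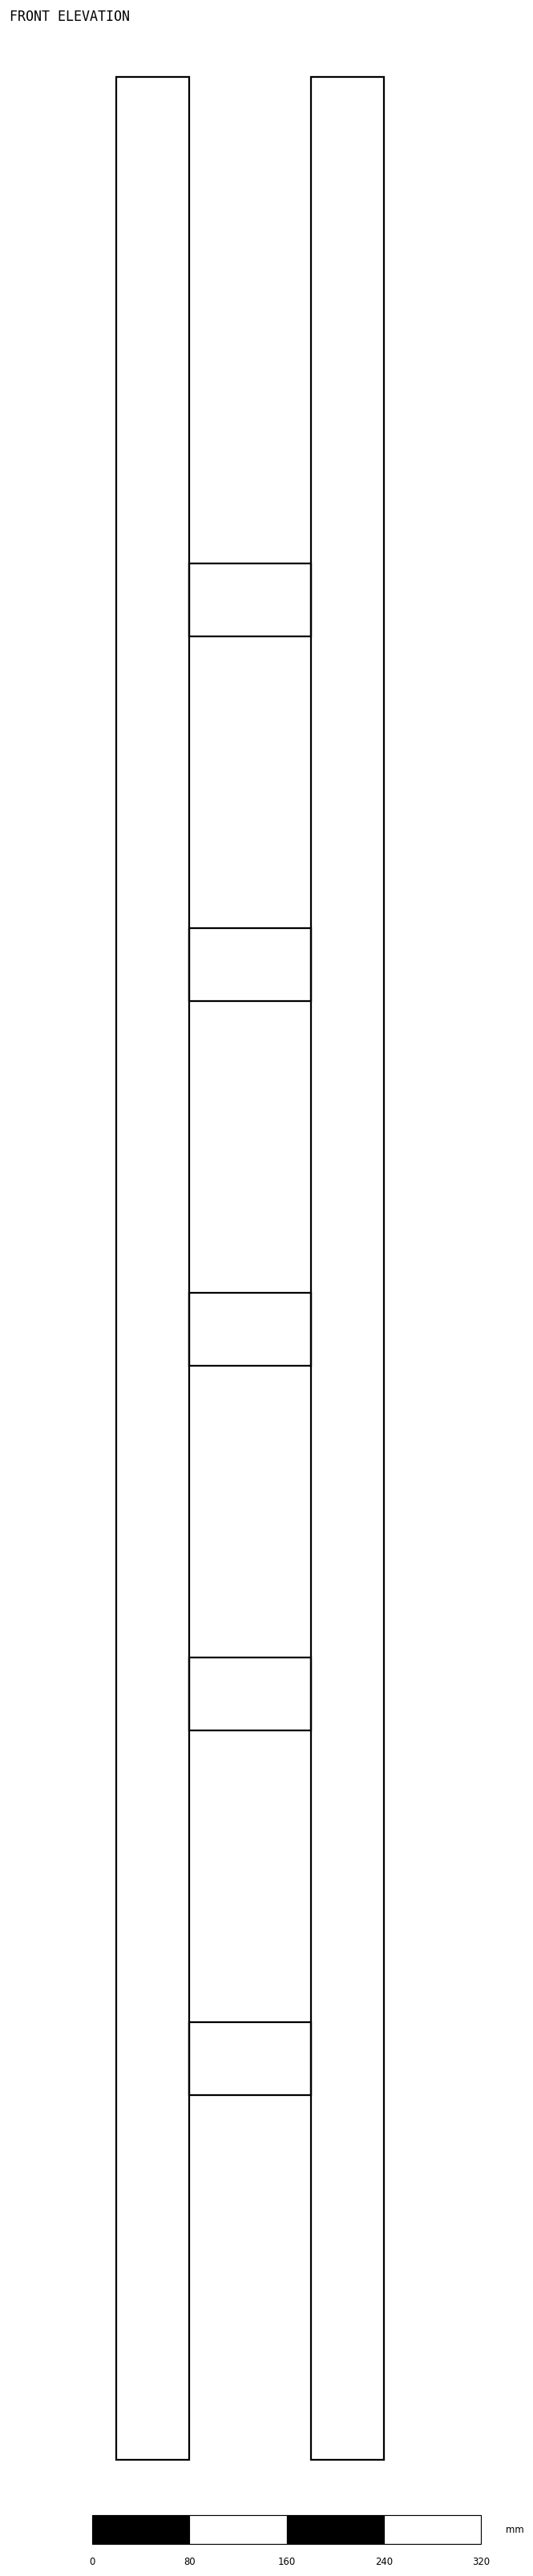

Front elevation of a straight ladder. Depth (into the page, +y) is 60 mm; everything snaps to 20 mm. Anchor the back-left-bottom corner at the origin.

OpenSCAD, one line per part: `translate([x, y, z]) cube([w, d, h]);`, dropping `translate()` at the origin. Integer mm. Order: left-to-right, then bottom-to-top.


cube([60, 60, 1960]);
translate([60, 0, 300]) cube([100, 60, 60]);
translate([60, 0, 600]) cube([100, 60, 60]);
translate([60, 0, 900]) cube([100, 60, 60]);
translate([60, 0, 1200]) cube([100, 60, 60]);
translate([60, 0, 1500]) cube([100, 60, 60]);
translate([160, 0, 0]) cube([60, 60, 1960]);


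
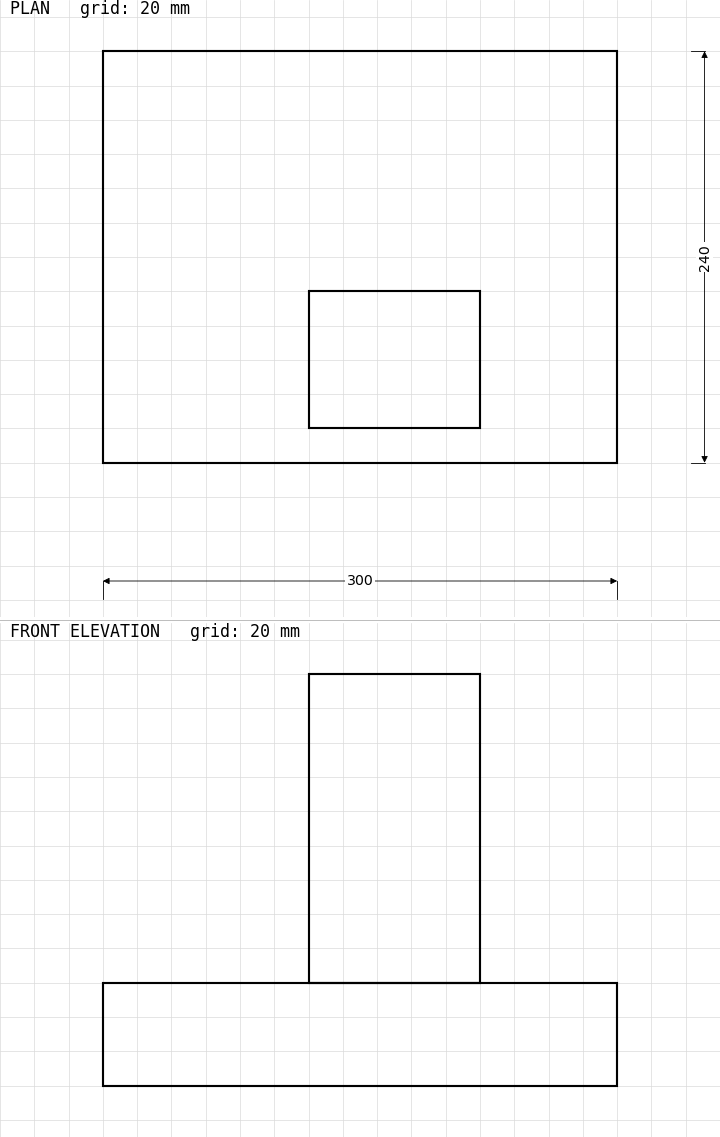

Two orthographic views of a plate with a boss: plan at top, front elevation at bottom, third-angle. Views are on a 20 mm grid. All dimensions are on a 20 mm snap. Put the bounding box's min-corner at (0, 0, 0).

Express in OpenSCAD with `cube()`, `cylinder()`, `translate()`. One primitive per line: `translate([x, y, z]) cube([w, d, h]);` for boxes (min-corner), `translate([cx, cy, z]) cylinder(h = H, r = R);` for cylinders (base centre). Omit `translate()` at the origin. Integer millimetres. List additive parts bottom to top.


cube([300, 240, 60]);
translate([120, 20, 60]) cube([100, 80, 180]);


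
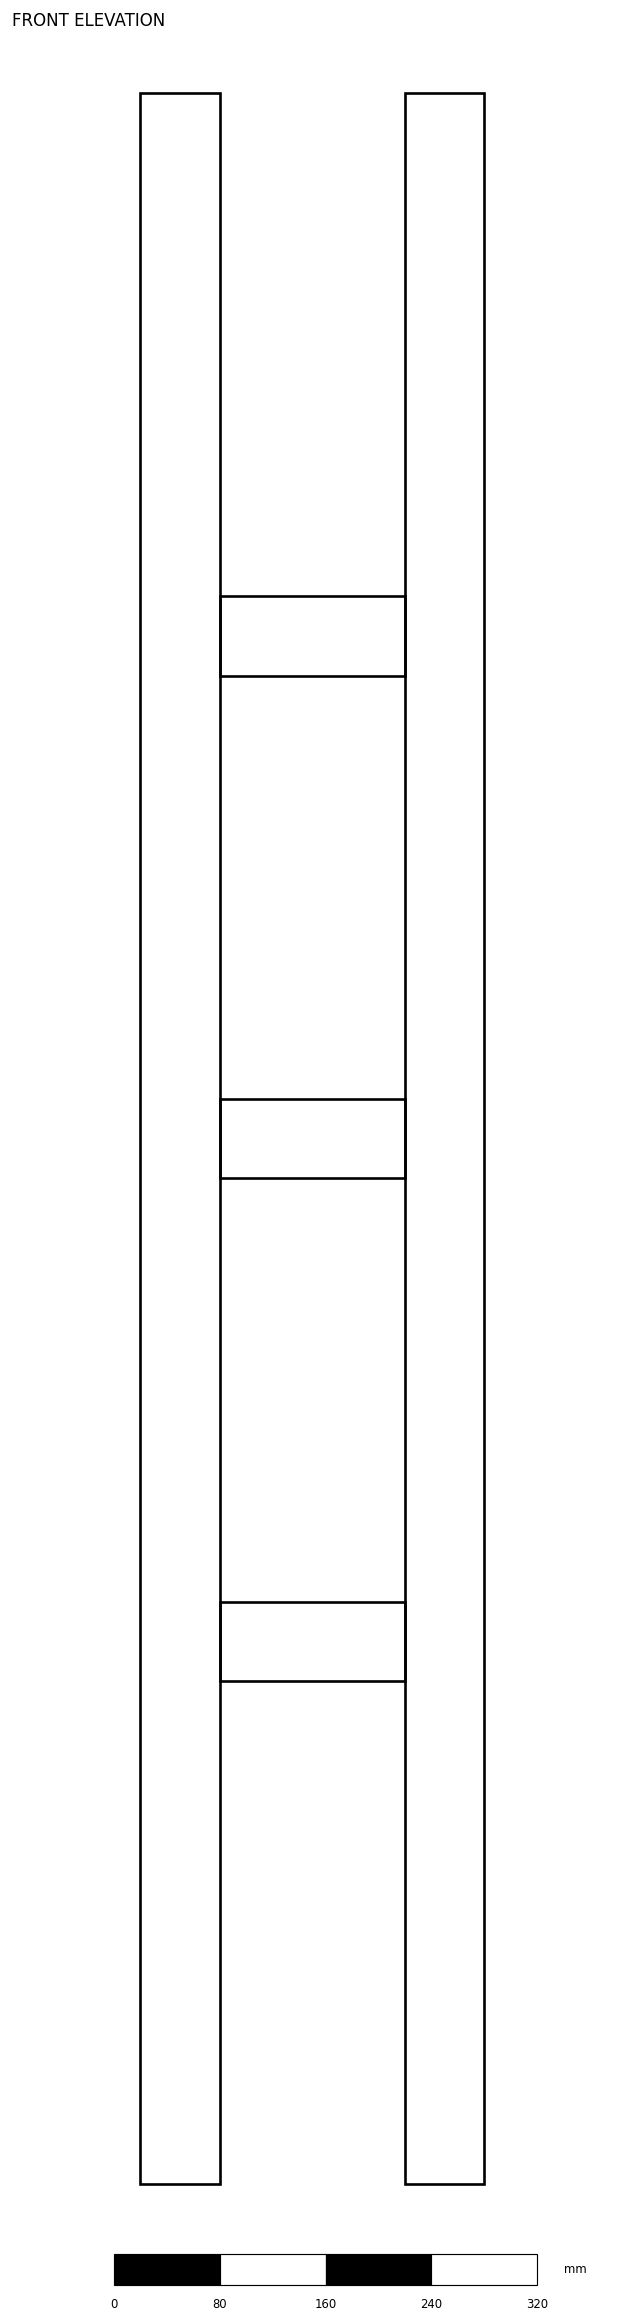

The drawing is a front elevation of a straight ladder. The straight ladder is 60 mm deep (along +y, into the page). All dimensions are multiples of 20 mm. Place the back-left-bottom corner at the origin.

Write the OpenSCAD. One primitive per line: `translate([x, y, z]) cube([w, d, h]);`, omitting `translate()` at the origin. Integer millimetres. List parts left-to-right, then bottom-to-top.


cube([60, 60, 1580]);
translate([60, 0, 380]) cube([140, 60, 60]);
translate([60, 0, 760]) cube([140, 60, 60]);
translate([60, 0, 1140]) cube([140, 60, 60]);
translate([200, 0, 0]) cube([60, 60, 1580]);
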